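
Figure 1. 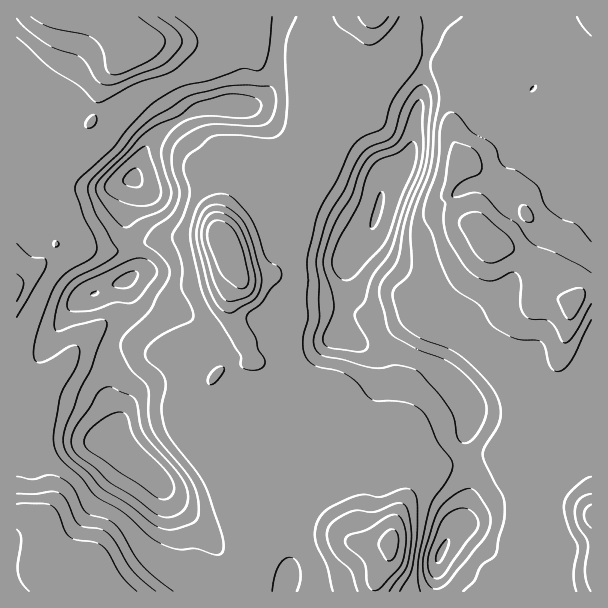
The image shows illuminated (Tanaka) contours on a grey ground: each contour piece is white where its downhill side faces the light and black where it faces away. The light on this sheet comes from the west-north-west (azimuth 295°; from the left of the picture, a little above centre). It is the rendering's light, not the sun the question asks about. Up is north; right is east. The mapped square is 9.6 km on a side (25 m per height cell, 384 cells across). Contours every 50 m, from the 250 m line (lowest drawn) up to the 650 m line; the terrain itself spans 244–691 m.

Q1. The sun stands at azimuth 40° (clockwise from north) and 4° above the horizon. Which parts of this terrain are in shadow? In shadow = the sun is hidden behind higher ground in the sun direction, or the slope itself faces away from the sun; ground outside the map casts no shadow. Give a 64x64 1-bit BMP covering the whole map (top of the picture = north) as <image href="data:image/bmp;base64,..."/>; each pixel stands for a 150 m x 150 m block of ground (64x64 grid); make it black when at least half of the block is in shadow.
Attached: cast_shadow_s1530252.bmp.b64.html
<image width="64" height="64" href="data:image/bmp;base64,Qk0+AgAAAAAAAD4AAAAoAAAAQAAAAEAAAAABAAEAAAAAAAACAAATCwAAEwsAAAIAAAAAAAAA////AAAAAAD4AAAH/wAA/+AAAAf/AAD/wAAAB/+DAH+AAAAD/4OAf4AAAAH/g8A/gAAAAfgD/D+AAAYA4AH8H4AA/gBAAfwfAAH+AAAB/g8AA/wAAAD+DgAP/AAAAH4AAB/8AAAAfAAAP/gAAAA8AAB/+AAAADgAAf/wAAAAOAAD/+AAAAAAAAf/wAAAAGAAB//AAAAAcAAH/4AAAAD4AAP/gAAAAPwAA/8AAAAB/AAD/wAAAAH/AAH/iAAAA//gAf/AYADH//AA/+AgAf//8AD/8AAH///4AH/8AA////gAf/+AH/+f+AA//4A//x/4AD//AB////wAH/+AH////AAf/+Af//v8B///wB//+YAH///AH//7gAf//4Af//+AA///AB///4AB//8AH///AAAP/gAf//wAAAP+AB//8AAAAHwAD//wAAAEPAAH/+AAAA/4AAf/gAAAD/AAA/4AAAAP8AAD/gAAAB/wAAP+AAAAP/AAA//AAAA/4AAD/+AAAD/gAAP/gAA4D8AAA/8AAHwHgAAD/wAAfweAAAG/AAD/A8AAAD8AAP/j//wAHwAA//n//gAeAAD//H/+AB4AAP//f/4ADwAA//+//mAOAAD//8HscAYAAP//gAR4AAAY/+AAADwAAAz/4AAAPgAAD//gAAB/AAAH/8AAAD8AAAf/gAAAPwAABw=="/>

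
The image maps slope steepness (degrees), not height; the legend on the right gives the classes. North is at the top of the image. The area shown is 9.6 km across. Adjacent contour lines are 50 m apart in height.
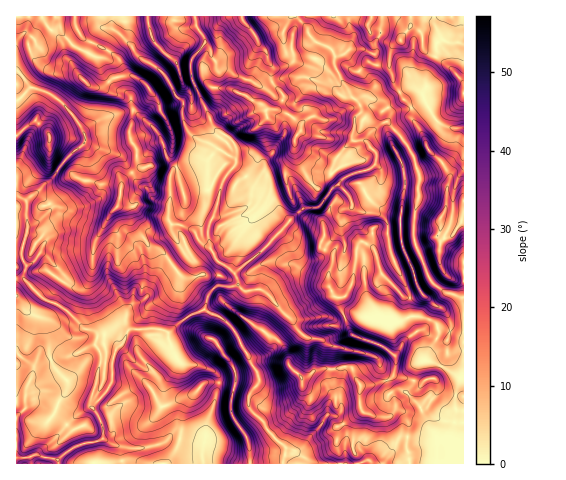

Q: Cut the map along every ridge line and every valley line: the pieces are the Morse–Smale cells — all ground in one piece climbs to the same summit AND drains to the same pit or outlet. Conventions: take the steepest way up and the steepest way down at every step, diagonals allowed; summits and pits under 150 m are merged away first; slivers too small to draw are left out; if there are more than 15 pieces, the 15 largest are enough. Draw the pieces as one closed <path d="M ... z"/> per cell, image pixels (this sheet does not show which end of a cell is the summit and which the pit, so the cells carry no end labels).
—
<path d="M38 194l-6 2-5 4-11-4 0 267 186 1 4-39 13-41-1-9-21-10-17-3-9-14-3-15-6-3-31-1-4 3-4 10-6 6-2-7-4-4-13-1-3-5-11-2-20-20-25-14-15-16 2-13 11-8 7-14-4-6-14-6 2-5 11-6 11-11-1-7z"/><path d="M295 16l-100 1 1 8 8 11 1 7-14 18 2 22 20 44 16 10 5 7 3 4-2 18 12 12 5 8 0 11-6 10-24 10-8 0-5 10 2 23 7 12 10 5 7 7 28-24 26-29 14-12-2-9 15-18 12-3 7 7 11-9 24-8 4-3 2-6 0-7-11-12-11 0-2-2 2-20 6-6 1-5-10-12-11-18-6-12-1-14-4-4-14-6-6-8-3-7z"/><path d="M134 112l-10 0-16 4-16 7-7 7 0 13-21 18-11 17-18 16 7 3 7 6 1 7-11 11-10 4-3 6 14 7 4 6-7 14-11 8-2 13 16 17 24 13 20 20 11 2 3 5 13 1 4 4 2 7 6-6 4-10 4-3 27 0 10 4 19-16 16-7 6-15-9-12-5-19-9-8-10-17-7-18 1-45 4-10-9-12-7-21z"/><path d="M388 122l-10 4-11 11 0 6 9 10-1 12 6 4 0 13-2 6-15 12-11 4-9-15-5-5-3 1-16 21-16 2-10 8-31 34-28 22 0 4 3 9 5 5 20 0 10 9 10 13 9 7 16 0 15-3 16 3 10-4 9 0 17 4 24 3 14 15 11 23-6 3-5 21-6 8 14 15 8 20 7 8 2 9 8-4 6-8 4-16 0-24 4-14 4-1 0-79-19-6-15-12-3-7-13-34 0-19 4-20 2-25-6-18-6-11z"/><path d="M358 315l-9 0-10 4-13-3-18 3-16 0 0 9-26 28-8 2-10-1 11 19 0 7-10 12-1 10 15 16 4 9 20 19 7 2 7-2 27-34 8 1 10 14 0 28 3-7 12-1 10 14 11 0 11-12 7-15 37 5-1-7-7-8-8-20-14-15 6-8 5-21 6-3-11-23-14-15-24-3z"/><path d="M112 16l-95 0-1 54 15 17 15 5 17 12 13 14 7 14 9-9 16-7 16-4 10 0 24 21 7 21 9 15 16-7 18-2 9-12-21-10-8-7-5-12 0-17-8-7-8-18-10-10-16-8-9-13-19-17z"/><path d="M463 16l-167 1 10 10 3 7 6 8 14 6 4 4 1 14 8 15 12 18 2 1 11-4 12 4 8 6 4 9 6-5 14-2 14-7 14 22 12 5 12 0z"/><path d="M224 135l-7 10 1 3-10 12-18 2-18 9-2 5-1 45 7 18 10 17 9 8 5 19 9 10-5 16 23 13 10 12 11 22 10 2 8-2 28-31-28-33-7-3-10 2-6-1-5-5-3-11-7-7-10-5-7-12-2-23 3-9 34-11 6-10 0-11-3-5-14-15 2-18-5-8z"/><path d="M367 96l-10 3 4 12-7 8-2 20 15 3 0-5 5-7 10-7 6-1 20 24 6 11 6 18-2 25-4 20 1 24 15 36 15 12 18 5 1-168-13-1-12-5-14-22-14 7-14 2-5 3-2 5-1-8-7-9z"/><path d="M206 310l-16 5-22 19 3 14 9 14 28 6 7 4 4 5-5 27-8 21-3 38 80 1 3-17-19-17-4-9-15-16 1-10 10-12-3-13-25-44-13-10z"/><path d="M194 16l-81 0-1 11 20 19 9 13 16 8 10 10 8 18 8 7 0 17 5 12 8 7 20 10 8-14-11-7-22-52 0-14 14-18-1-7-8-11z"/><path d="M32 87l-16 14 0 94 9 5 24-18 15-21 21-18 0-9-5-9-16-21-11-9z"/><path d="M463 378l-3 0-4 14 0 24-5 18-13 10-5-3-33-4-7 15-10 12 81-1z"/><path d="M333 415l-5 0-4 4-2 6-21 24-7 2-8-3-3 15 63 1-1-22 2-9-7-13z"/><path d="M375 164l-7 6-15 4-13 7-1 4 11 11 3 8 11-4 15-12 2-6 0-13z"/>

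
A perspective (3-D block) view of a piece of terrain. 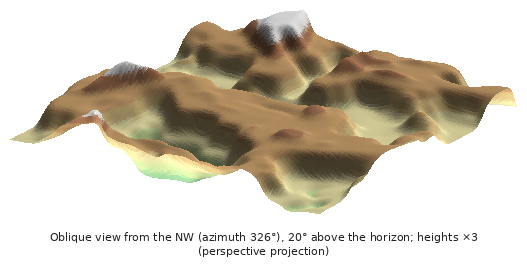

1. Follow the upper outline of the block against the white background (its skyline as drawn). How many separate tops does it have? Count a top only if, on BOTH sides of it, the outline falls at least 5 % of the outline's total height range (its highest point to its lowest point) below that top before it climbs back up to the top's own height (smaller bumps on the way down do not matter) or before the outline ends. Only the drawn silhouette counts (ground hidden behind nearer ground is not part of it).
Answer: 3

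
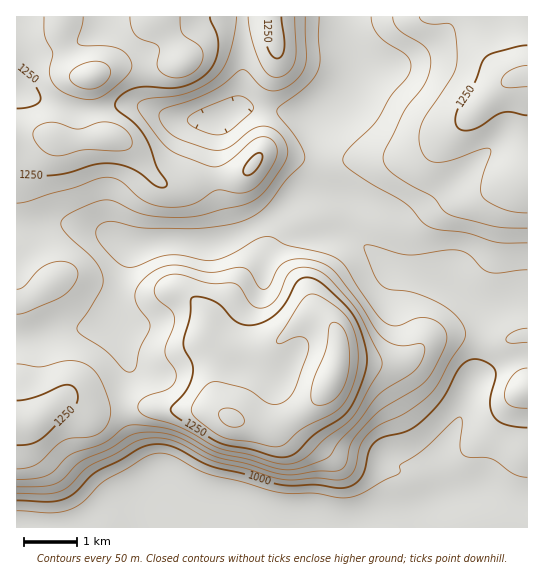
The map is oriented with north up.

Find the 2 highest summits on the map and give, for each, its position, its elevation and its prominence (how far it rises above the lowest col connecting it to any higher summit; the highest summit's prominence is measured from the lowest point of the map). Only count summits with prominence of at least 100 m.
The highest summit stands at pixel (333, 377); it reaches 1391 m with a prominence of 490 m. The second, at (91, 75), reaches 1385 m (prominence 221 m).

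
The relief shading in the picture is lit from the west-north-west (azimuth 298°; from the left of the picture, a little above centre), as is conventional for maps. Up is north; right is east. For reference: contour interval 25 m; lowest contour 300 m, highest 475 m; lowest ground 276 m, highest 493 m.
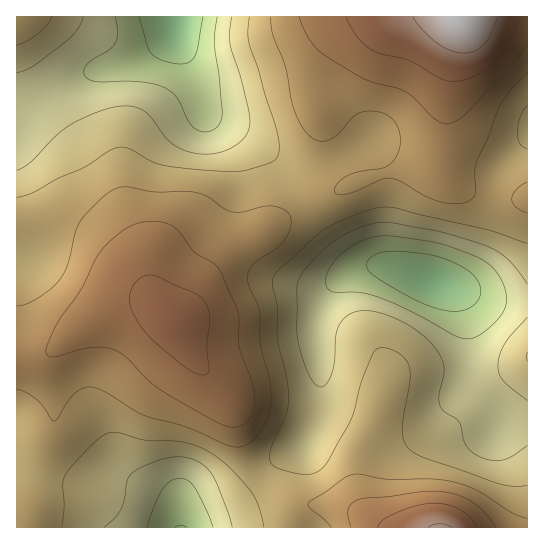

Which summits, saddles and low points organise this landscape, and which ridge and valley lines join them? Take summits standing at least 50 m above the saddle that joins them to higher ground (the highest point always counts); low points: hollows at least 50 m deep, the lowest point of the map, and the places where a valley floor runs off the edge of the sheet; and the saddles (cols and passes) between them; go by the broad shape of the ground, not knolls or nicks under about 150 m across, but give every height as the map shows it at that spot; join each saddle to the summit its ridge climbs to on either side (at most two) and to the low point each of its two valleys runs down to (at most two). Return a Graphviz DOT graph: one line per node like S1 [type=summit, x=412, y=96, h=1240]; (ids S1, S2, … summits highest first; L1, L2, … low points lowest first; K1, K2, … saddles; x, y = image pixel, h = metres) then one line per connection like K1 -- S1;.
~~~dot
graph terrain {
  S1 [type=summit, x=462, y=18, h=493];
  S2 [type=summit, x=441, y=527, h=477];
  S3 [type=summit, x=175, y=319, h=463];
  S4 [type=summit, x=18, y=17, h=394];
  L1 [type=low, x=431, y=281, h=276];
  L2 [type=low, x=174, y=18, h=276];
  L3 [type=low, x=181, y=527, h=299];
  K1 [type=saddle, x=307, y=206, h=396];
  K2 [type=saddle, x=259, y=475, h=379];
  K3 [type=saddle, x=43, y=97, h=340];
  K1 -- S1;
  K1 -- S3;
  K1 -- L1;
  K1 -- L2;
  K2 -- S2;
  K2 -- S3;
  K2 -- L1;
  K2 -- L3;
  K3 -- S3;
  K3 -- S4;
  K3 -- L2;
}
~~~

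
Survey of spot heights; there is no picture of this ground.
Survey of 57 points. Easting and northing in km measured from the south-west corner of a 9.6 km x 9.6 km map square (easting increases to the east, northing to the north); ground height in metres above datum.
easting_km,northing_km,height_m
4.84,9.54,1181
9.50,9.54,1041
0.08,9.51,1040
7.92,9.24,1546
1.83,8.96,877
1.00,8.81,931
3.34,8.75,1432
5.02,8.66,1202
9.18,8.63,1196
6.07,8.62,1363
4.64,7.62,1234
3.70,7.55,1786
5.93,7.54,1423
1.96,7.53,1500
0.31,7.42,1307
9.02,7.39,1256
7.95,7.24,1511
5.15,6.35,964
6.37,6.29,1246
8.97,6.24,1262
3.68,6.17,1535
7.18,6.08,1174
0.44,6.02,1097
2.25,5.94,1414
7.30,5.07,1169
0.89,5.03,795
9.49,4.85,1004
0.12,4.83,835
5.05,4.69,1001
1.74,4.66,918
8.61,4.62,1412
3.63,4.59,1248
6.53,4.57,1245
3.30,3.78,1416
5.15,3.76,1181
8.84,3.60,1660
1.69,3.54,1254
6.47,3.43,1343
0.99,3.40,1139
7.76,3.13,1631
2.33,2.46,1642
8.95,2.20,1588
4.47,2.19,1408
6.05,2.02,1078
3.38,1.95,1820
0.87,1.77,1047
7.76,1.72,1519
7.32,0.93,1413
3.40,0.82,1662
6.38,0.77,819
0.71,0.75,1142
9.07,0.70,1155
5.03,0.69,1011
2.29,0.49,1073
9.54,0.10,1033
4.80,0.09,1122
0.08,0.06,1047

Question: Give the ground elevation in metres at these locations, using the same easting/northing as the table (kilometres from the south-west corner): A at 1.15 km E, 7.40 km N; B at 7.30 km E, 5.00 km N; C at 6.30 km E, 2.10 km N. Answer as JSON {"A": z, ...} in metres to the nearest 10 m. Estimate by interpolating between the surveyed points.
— {"A": 1510, "B": 1220, "C": 1070}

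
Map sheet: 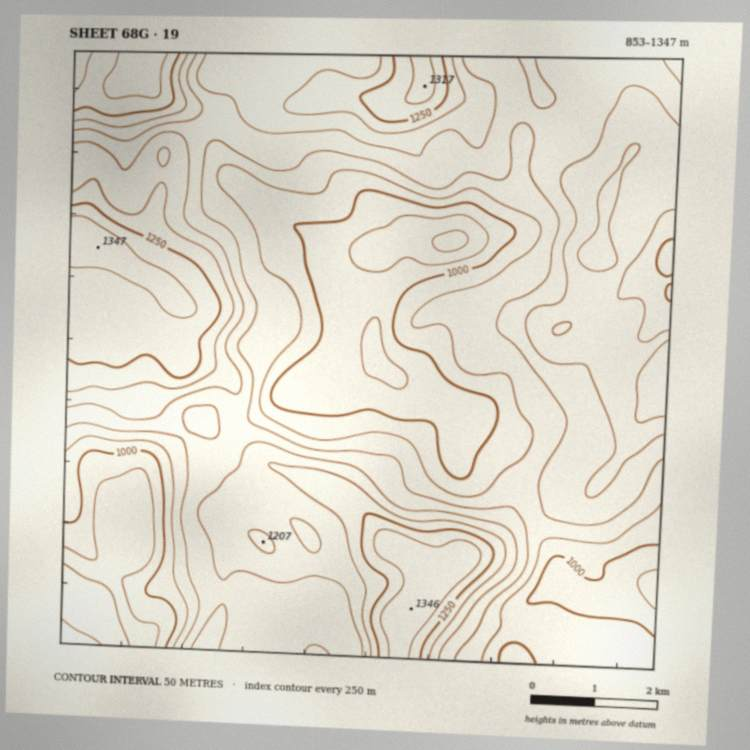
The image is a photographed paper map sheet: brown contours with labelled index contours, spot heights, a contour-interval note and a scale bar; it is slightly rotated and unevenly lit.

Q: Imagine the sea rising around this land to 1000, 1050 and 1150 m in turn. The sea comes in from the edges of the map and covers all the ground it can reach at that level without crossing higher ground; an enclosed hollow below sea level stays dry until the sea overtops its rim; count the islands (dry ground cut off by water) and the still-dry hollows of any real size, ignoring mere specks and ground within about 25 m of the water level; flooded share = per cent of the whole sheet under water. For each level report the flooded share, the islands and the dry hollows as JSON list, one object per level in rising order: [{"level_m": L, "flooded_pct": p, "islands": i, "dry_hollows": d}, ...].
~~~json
[{"level_m": 1000, "flooded_pct": 9, "islands": 0, "dry_hollows": 1}, {"level_m": 1050, "flooded_pct": 14, "islands": 0, "dry_hollows": 1}, {"level_m": 1150, "flooded_pct": 63, "islands": 0, "dry_hollows": 0}]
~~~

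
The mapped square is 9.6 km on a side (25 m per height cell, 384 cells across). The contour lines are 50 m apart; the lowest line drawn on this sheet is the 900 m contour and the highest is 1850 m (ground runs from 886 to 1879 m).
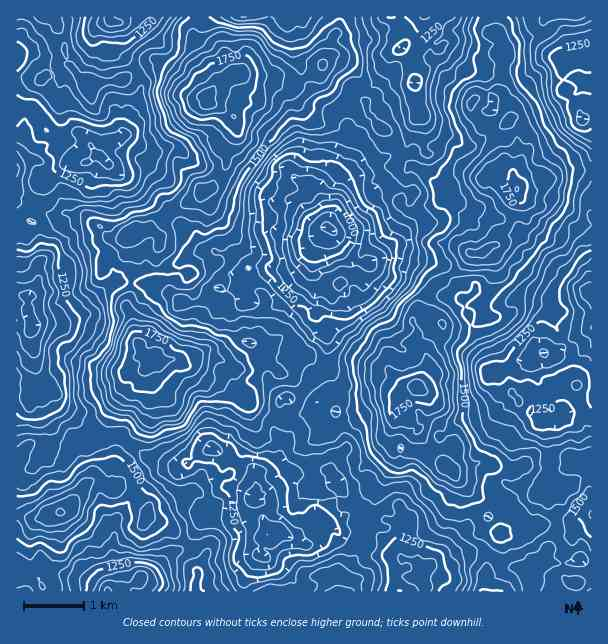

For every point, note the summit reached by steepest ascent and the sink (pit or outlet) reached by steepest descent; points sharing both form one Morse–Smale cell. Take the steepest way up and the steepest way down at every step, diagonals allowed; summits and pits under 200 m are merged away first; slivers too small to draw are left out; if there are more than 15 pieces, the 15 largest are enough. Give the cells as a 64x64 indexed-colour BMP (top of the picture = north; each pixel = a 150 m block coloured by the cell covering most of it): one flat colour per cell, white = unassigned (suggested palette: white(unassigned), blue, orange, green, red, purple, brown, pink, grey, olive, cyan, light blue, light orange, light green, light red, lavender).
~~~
<image width="64" height="64" href="data:image/bmp;base64,Qk12CAAAAAAAAHYAAAAoAAAAQAAAAEAAAAABAAQAAAAAAAAIAAATCwAAEwsAABAAAAAAAAAA////ALR3HwAOf/8ALKAsACgn1gC9Z5QAS1aMAMJ34wB/f38AIr28AM++FwDox64AeLv/AIrfmACWmP8A1bDFAAAMzMzMzAAAAABERERERERAAEREREREVVVVAAAAAAAAAAzMzMzMzAAAAEREREREREAAREREREVVVVUAAAAAAAAAAMzMzMzMwAAARERERERERERERERERVVVVQAAAAAAAAAAzMzMzMzMAAAERERERERERERERERVVVVVAAAAAAAAAADMzMzMzMzMAERERERERERERERERVVVVVVQAAAAAAAAAAzMzMzMzMzERERERERERERERERFVVVVVVAAAAAAAAAADMzMzMzMzABERERERERERERERERVVVVVUAAAAAAAAAAMzMzMzMwAAERERERERERERERERFVVVVUAMAMAAAAAAAzMzMzMwAAARERERERERERERERFVVVVUAADMzMzMAAAAMzMzMwAAAAERERERERERERERFVVVVVQAAMzMzMzAAAADMzMzAAAAABERERERERERERFVVVVVQAAMzMzMzMAAAAMzAAAAAAAAARERURERERERFVVVVVVMzMzMwAzMwAAAAAAAAAAAAAABERFVERERVVVVVVVVVMzMzMzADMzIAAAAAAAAAAAAAAERHdVVVRVVVVVVVVVMzMzMzMzMzMiAAAAAAAAAHdwAAR3d3VVVVVVVVVVVVYzMzMzMzMzMyIgAAAAAAB3d3dwB3d3dVVVVVVVVWZVZjMzMzMzMzMzIiAAAAAAB3d3d3d3d3d3VVVVVVVVZmZmMzMzMzMzMzMiIgIiuwAHd3d3d3d3d3VVVVVVVVVmZmYzMzMzMzMzMyIiIiK7AAB3d3d3d3d3dVVVZlVVVWZmYzMzMzMzMzMzIiIiu7sAAAd3d3d3d3d1VVVmZlVVZmZjMzMzMzMAMzMiIiu7u7AAB3d3d3d3d3VVVWZmZlVmZjMzMzMwAAAAACIiu7u7uwAHd3d3d3d3d1VVVmZmZmZmMzMzMwAAAAAAIiK7u7u7AAd3d3d3d3dwAFVVVVVVVWMzMzMzAAAAAAAiK7u7u7sAB3d3d3d3dwAABVVVVVVmYzMzMzMAAAAAACIru7u7u7B3d3d3d3d3AQAAVVVVVWZjMzMzMAAAAAAAIru7u7u7u7d3d3d///EREQAWZmZmZmYzMzMzMwAAAAAiu7u7u7u7////////8RERERZmZmZmZjMzMzMzMwAAACK7u7u7u7v///////8RERERFmZmZmZmMzMzMzMzMAAAIru7u7u7v///////8RERERFmZmZmZmZjMzMzMzMwAAAiu7u7u7u///////8REREREWZmZmZmZmYzMzMzMzAAACIiIru7u7///////xERERERZmZmZmZmZmZmMzMzMAAAIiIiK7u7////////8RERERFmZmZmZmZmZmYzMzMzAAAiIiIiu7v///8RH//xEREREWZmZmZmZmZmZjOjMzAAACIiIiIiu7//8RER//ERERERERZmZmZmZmmZqqqqqqqqIiIiIiIiIRERERERERERERERFmZmZmZmaZmaqqqqqqoiIiIiIiIhERERERERERERERERZmZmZmaZmZqqqqqqqiIiIiIiIiERERERERERERERERFmZmZmaZmZmqqqqqqqIiIiIiIiIRERERERERERERERFmZpmZmZmZmaqqqqqqoiIiIiIiIhERERERERERERERFmZmaZmZmZmZqqqqqqqiIiIiIiIiERERERERERERERFmZmZmmZmZmZmaqqqqqqIiIiIiIiIiEREREREREREREREREWZpmZmZmZmqqqqqoiIiIiIiIiIhERERERERERERERERFmZmmZmZmaqqqqqiIiIiIiIiIiIhERERERERERERERERZmZpmZmZmqqqqqIiIiIiIiIiIiIREREREREREREREREWZmaZmZmaqqqqoiIiIiIiIiIiIiIRERERERERERERERmZmZmZmZqqqqqiIiIiIiIiIiIiIiEREREREREZEREZmZmZmZmY2ZmqqqIiIiIiIiIiIiIiIhERERERERGZmZmZmIiIiYjdmdqqoiIiIiIiIiIiIiIiERERERERERmZmZiIiIiIgA3d3d3SIiIiIiIiIiIiIiIRERERERERERGZiIiIiIiADd3d3dIiIiIiIiIiIiIiIhERERERERERERCIiIiIiIAN3d3d0iIiIiIiIiIiIiIiIREREREREREREAiIiIiIAA3d3d3SIiIiIiIiIiIiIiIhEREREREREREACIiIiIgA3d3d3dIiIiIiIiIiIiIiIiEREREREREREAAIiIiIAADd3d3d0iIiIiIiIiIiIiIiEREREREREREAAACIiIgAAN3d3d0CIiIiIiIiIiIiIiEREREREREREQAAAIiIiAAA3d3d0AIiIiIiIiIiIiLu4REREREREREQAAAIiIiIAA3d3d0AAiIiIiIiIiIiIu7hERERERERERAAAAiIiIAADd3d3QACIiIi7u7uIiIu7uEREREREREREAAACIiIAAAN3d3dAAIiIi7u7u7iIu7uEREREREREREAAAAIiICIAA3d3d0AAiIiLu7u7u7u7uERERERERERAAAAAAiICIiADd3d0AACIiLu7u7u7u7u4REREREREREAAAAAiIiIiIiN3d0AAAIiIu7u7u7u7u4REREREREREQAAAAAIiIiIiI3d0AAAAiIi7u7u7u7u7uEREREREREREAAAAACIiIiI3d3QAAACIi7u7u7u7u7u4REREREREREQAAAAAIiIiIjd3QAAAA"/>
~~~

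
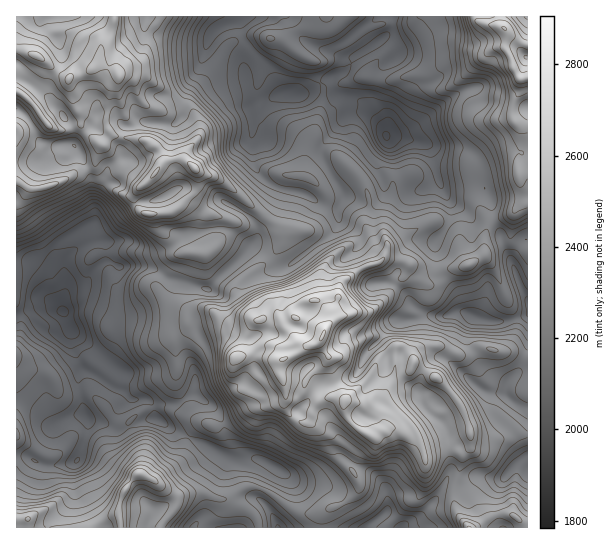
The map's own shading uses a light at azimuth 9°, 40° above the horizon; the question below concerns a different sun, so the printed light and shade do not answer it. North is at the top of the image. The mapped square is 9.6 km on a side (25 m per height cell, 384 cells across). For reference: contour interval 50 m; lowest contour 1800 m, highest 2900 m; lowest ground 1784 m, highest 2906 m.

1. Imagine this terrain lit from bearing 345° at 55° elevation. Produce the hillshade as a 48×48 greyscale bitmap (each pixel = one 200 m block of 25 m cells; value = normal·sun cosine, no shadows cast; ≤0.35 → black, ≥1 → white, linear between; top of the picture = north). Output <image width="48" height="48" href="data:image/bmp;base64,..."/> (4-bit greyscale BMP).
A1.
<image width="48" height="48" href="data:image/bmp;base64,Qk32BAAAAAAAAHYAAAAoAAAAMAAAADAAAAABAAQAAAAAAIAEAAATCwAAEwsAABAAAAAAAAAAAAAAABEREQAiIiIAMzMzAERERABVVVUAZmZmAHd3dwCIiIgAmZmZAKqqqgC7u7sAzMzMAN3d3QDu7u4A////ANuc7u26ibxgSZdoumaal1Q2yleZjPyprv7L3u7biauTN4iJumm8uXVFmVaKre7czP/+ze7teIeoV6uqua3t3LdFeIZazM3v7d7/7u7epFarq83bvN7tzLlmiJcmy8ze/d3v//7t2Jqszd7u3d26uomGZ3Qjqqqc7c3d3/7t3sy7zN3e3Kd4h4lyNmZjaGdmq6u7q93u79zczMuql0M0RohQA1eWeFZlWHnMuc3v7+zdyod1MzMhNnZEEkmpqneYZXnNy87u/+3dp2dSE1MjV2V5dnqqupiqmZmrzM3d3u7KqapTMjN4iGi8uru7urmrvLmZmrq83MurzdlWYyWrmGm8zMu7qrq8zLmZiZq83bib3bVHh2ebqKmry7y6m6vMy5mZmqzMy5h4ulJpmYiJu9zNypqXm6u8upmaq8zMyomHmFR5mHmZq87c24eIqrqpu5qru8y7uaqYh2ZXmJiKh3rszJe8mYmXm5u8zMu5d4mZZ3iXmrhWeGTOzMqsuIh2ebzM3dyYiIiZeYrsvNuFWaZu3N27u7u6mszM3dqJq7qpmYztzdzLhqla7+7t3e/u28zMzKmqvMu6qZzLm8zNxkZWzv/u7e//7cy8ypvLu7u7ur3bu7zM22RCSt3M3d3MzZu7urzLqau8zf/u7d3czKqoJJqGeIiHeXmpmszMqJvN7v7u//7t3cq+tniGVVeZloeImrzMu7zMzN3e////7sec2nipZVaKp5iJmZvN3dyph43t3v/v7/pEeoirlTRquKmZmprLvMp2Zlje273+/e/HSLq9y4VYmHeJm8u6mpiZmXWM3Km+/87uqMzN3euHeRJWmsy6qWeszLhou6mJ7/3e2ry8zd25egAjabuWQjaJu7p3mrqprf7e7Muazd24ZhIRJIp0ACQ0eJqpis3cu93e7d26zdzIQiEQATZDJqqFaLy6rN3dy83t7e7t3czahWIAAAESab3ch6uavN3cus3M3N7u7MzLuYlRAABIuDWslUarzcu6q6q7zLvNy7y5mb3chUSLzZNXZli73Kmau5m8zLq8qruomrze7KeazdlmiZm87dzMy6vM3tzMq7qpq5q8zbhqu83Lyom97u7cy8zM7/7du7qZvHiZq5l4mK3uyXas3u3cve273/7cq6iJuohkZ4y6ve3v6WVqzMzMve25vcy5eId4mbloh6y7zu3e7Jd5u83du925mZmYeJmIiti7uaq5mqqs3aqqvN7uyry4d4iJqrzLq3rLiZmXiKqs27u6vN7u27uoZmZnrM3cuYy5aIiGZ5q8y8u6qrzMy6l3VWd3m8zLlsuYiHeHV3iazLqrqYd4q7l3iImrqIiXdrh525iqiHiIvbqqqnVEWLy7zcu7ymNFfIeb3cu8u5d4nMqaqGZWdozczu27qoVGu6u83My8zLh3jNuZhWiqqIm9y8u7qpqYuN7czcy6vMhmet27maq6hmiKy5mru5mZqt3c3u7Iq8hUVr3d3t26h1aIm5mruXebut3d3v7Yi8hDNIve7+3LqXR5i5mrp1isug=="/>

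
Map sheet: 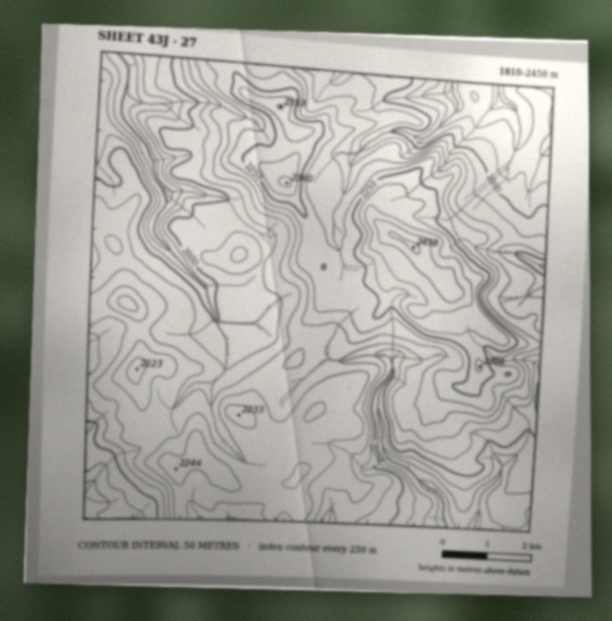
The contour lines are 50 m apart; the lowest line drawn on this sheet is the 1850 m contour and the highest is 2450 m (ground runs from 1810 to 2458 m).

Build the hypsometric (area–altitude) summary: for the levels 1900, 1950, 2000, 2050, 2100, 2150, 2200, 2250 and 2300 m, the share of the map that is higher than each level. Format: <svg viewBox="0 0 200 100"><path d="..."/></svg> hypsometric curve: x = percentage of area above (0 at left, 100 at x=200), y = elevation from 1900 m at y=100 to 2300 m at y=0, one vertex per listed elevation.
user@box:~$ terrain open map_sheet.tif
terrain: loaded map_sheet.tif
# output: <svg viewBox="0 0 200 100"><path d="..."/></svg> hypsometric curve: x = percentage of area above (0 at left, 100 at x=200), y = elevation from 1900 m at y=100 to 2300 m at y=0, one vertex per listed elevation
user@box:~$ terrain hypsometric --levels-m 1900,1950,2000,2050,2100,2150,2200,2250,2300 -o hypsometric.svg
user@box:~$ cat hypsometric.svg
<svg viewBox="0 0 200 100"><path d="M187 100l-14-12-15-13-27-13-29-12-31-12-31-13-18-13-8-12"/></svg>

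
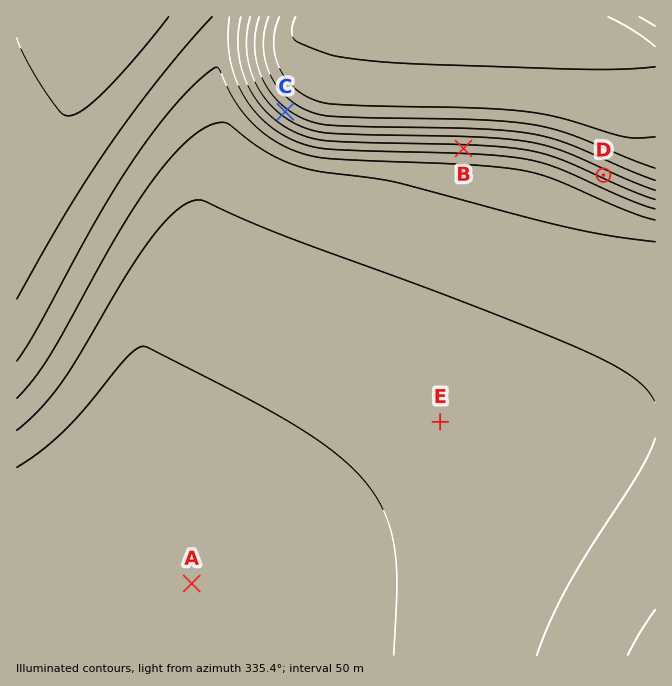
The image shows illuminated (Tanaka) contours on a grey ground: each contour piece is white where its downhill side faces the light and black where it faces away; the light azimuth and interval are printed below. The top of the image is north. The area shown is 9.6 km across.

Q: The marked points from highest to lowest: C D B E A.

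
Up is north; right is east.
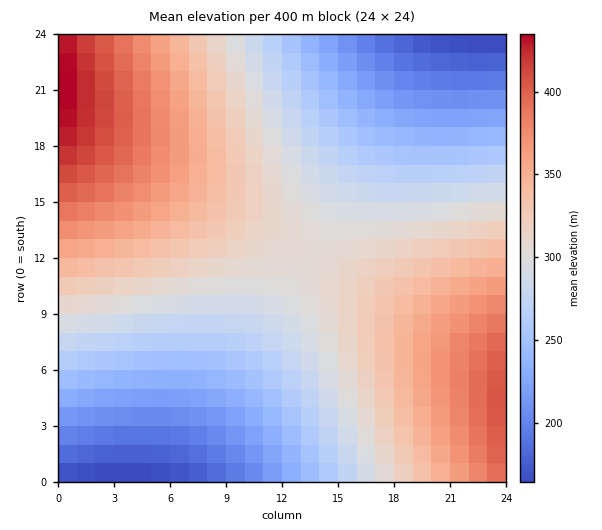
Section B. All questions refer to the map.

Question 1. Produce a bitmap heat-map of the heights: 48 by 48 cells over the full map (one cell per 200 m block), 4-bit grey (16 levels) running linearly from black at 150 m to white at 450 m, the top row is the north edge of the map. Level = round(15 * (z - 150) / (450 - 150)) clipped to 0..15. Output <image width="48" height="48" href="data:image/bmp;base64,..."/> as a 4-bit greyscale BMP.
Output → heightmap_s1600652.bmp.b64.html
<image width="48" height="48" href="data:image/bmp;base64,Qk32BAAAAAAAAHYAAAAoAAAAMAAAADAAAAABAAQAAAAAAIAEAAATCwAAEwsAABAAAAAAAAAAAAAAABEREQAiIiIAMzMzAERERABVVVUAZmZmAHd3dwCIiIgAmZmZAKqqqgC7u7sAzMzMAN3d3QDu7u4A////ABEREREREREREiIzM0RFVmZ3iImZqqu8zBERERERERESIiIzNERVVmd3iImaqru8zCIREREREREiIiMzNERVZmd3iJmaqru8zSIiIiIiIiIiIjMzREVVZmd4iJmaq7vMzSIiIiIiIiIiIzM0RFVWZnd4iJmqq7vMzTMyIiIiIiIjMzNERFVWZneIiZmqq7zMzTMzMzMzMzMzMzRERVVmZ3eIiZqqu7zM3TMzMzMzMzMzM0REVVVmZ3eImZqqu7zM3UREQzMzMzMzREREVVZmd3iImZqqu7zM3URERERERERERERVVVZmd3iImZqqu7zM3VVEREREREREREVVVWZnd4iJmaqru7zM3VVVVVREREREVVVVVmZnd4iJmaqru7zM3VVVVVVVVVVVVVVVZmZ3d4iJmaqru7zMzWZmVVVVVVVVVVVmZmd3eIiJmaqru7zMzWZmZmZmVVVVVmZmZmd3eIiZmaqru7zMzHdmZmZmZmZmZmZmZ3d3iIiZmaqqu7vMzHd3d3ZmZmZmZmZmd3d3iIiZmaqqu7vMzHd3d3d3d3dmZmd3d3d4iIiZmaqqu7u7zIiIh3d3d3d3d3d3d3d4iIiZmaqqq7u7vIiIiIiId3d3d3d3d3eIiIiZmZqqqru7u5mYiIiIiIh3d3d3d3iIiIiZmZmqqqq7u5mZmZiIiIiIiIiIiIiIiIiJmZmaqqqqu5mZmZmZmIiIiIiIiIiIiIiImZmZmqqqqqqqqZmZmZmIiIiIiIiIiIiIiZmZmZqqqqqqqqqZmZmZiIiIiIiIiIiIiImZmZmZqruqqqqqqZmZmYiIiIiIiIiIiIiImZmZmbu7u6qqqqmZmZiIiIiIiIiIiIiIiIiZmbu7u7uqqqqZmZmIiIiIiHd3iIiIiIiIiMzLu7u7qqqpmZmYiIiId3d3d3d3iIiIiMzMy7u7uqqqmZmYiIiHd3d3d3d3d3d3iMzMzMu7u6qqqZmYiIh3d3d3d3d3d3d3d93MzMy7u7qqqZmYiId3d3dmZmZmZmd3d93dzMzLu7qqqZmYiId3d2ZmZmZmZmZmZt3d3MzMu7uqqZmYiHd3dmZmZmZmZmZmZu3d3czMu7uqqZmIiHd3ZmZmVVVVVVVVZu7d3czMu7uqqZmIh3d2ZmZVVVVVVVVVVe7t3dzMu7uqqZmIh3dmZmVVVVVVVVVVVe7t3dzMy7uqqZmIh3dmZVVVVERERERERO7t3dzMy7uqmZiId3ZmZVVURERERERERO7u3dzMu7qqmZiId3ZmVVVERERDMzMzRO7u3dzMu7qqmZiHd2ZlVVRERDMzMzMzM+7u3dzMu7qqmYiHd2ZlVUREMzMzMzMzM+7u3dzMu7qpmYiHdmZVVERDMzMyIiIiIu7u3dzMu6qpmYh3dmZVREQzMzIiIiIiIu7t3czLu6qpmIh3ZmVVREMzMiIiIiIiIu7t3czLu6qZmId3ZmVURDMzIiIiEREREe7t3czLuqqZiId3ZlVURDMyIiIREREREe7d3My7uqmZiId2ZlVEQzMiIhEREREREQ=="/>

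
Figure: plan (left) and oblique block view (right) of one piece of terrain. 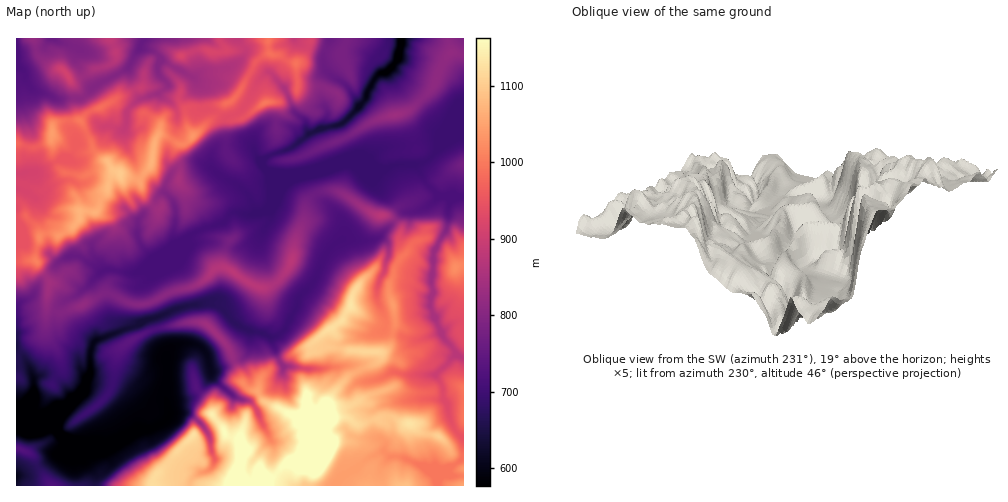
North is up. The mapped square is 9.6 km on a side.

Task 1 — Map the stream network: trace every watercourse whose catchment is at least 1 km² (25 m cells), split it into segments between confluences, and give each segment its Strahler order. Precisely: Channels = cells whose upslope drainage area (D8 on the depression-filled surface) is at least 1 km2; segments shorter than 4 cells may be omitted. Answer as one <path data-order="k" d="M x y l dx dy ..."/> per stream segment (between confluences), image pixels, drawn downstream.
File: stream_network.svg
<path data-order="1" d="M350 471l5-1 14-13 12-5 3 0"/><path data-order="1" d="M215 460l-4-8-2-17-6-9-10-11-3-1-21 0-1 1"/><path data-order="2" d="M384 452l5 4 9 0 1 1 4 0 15 7 21 2 1 1 13 0 6-5 3-5 0-18-7-8-4-10-2-7-1-1 0-5-4-7 0-3"/><path data-order="1" d="M385 446l-1 6"/><path data-order="1" d="M270 439l-1-5-3-2-7-14 0-3-2-2-2-7-6-6-10-1-8-5-7-5-13-13 0-5-1-1-1-9-2-7-8-9-7-2-10 0-8 4-7 7-1 3 0 43 2 6 0 9"/><path data-order="3" d="M47 422l-4 0-5 4-7 1-2-1-7-1-3-4-2 0"/><path data-order="2" d="M168 415l-2 5-8 6-7 3-12 2-24 14-7 1-2 1-22 1-1 1-7 0-19-17-1-6-4-5-5 1"/><path data-order="1" d="M29 403l-11 12-1 6"/><path data-order="1" d="M423 399l19 0 2-1"/><path data-order="2" d="M444 398l-2-12-5-9 1-5"/><path data-order="1" d="M417 375l17 0 4-3"/><path data-order="2" d="M438 372l8-7 8-9 0-6-1-2-13-14 0-5-3-6 0-2-4-4 0-4-2-5 0-9 2-4 0-6-1-1 0-10 1-1 0-23 5-7 0-3 2-5 7-10 0-18 2-6 0-3-8-8-6-1-10-11-2-6-9-11"/><path data-order="1" d="M322 369l-20 0-1-1-16-2-6-5-2-5 0-4-4-7-1-7-1-1"/><path data-order="2" d="M271 337l-6-3-8-1-1-2-5 0-13-5-4-4-14-15-6-2-15-2-2 2-10 1-1 1-12 2-10 6-17 5-4 4-7 2-9 3-3 0-6 4-21 7-5 4-1 4 0 3-1 1 0 21-7 18-17 17-7 4-3 0-9 10"/><path data-order="1" d="M17 334l0 13"/><path data-order="1" d="M386 321l-1-1 0-4-8-16 0-13 4-9 3-5 1-3 0-7 4-7 0-10-1-2-6-6-5 0-6 2-20 0-1-1-8 0-3 4-5 1-9 12-11 25-5 6-10 9-1 3 0 6-7 12-3 3 0 2-4 8-7 6-6 1"/><path data-order="1" d="M101 272l3-2 9 0 7 2 13 1 3-2 2 0 19-18"/><path data-order="2" d="M157 253l18-13"/><path data-order="1" d="M190 242l0-4 6-6"/><path data-order="2" d="M175 240l4 0 9-5 8-3"/><path data-order="1" d="M138 236l2 8 11 12 6-3"/><path data-order="2" d="M196 232l6-3 21-6 9-11 7 0 7 3 6 0 4-4"/><path data-order="1" d="M264 230l2-5 4-3-1-18"/><path data-order="2" d="M256 211l3 0 5-2 5-5"/><path data-order="1" d="M175 208l0 18-1 2 0 12 1 0"/><path data-order="2" d="M269 204l0-20-2-1 0-6-2-3 0-8"/><path data-order="1" d="M34 197l-3-3-7-4-7-1"/><path data-order="1" d="M214 170l10 9 10 3 9 7 6 6 3 7 3 9 1 0"/><path data-order="3" d="M265 166l0-5 4-5"/><path data-order="2" d="M414 165l-18 0-5 2-45 0-10 3-56 0-1-1-8 0-4-1-2-2"/><path data-order="1" d="M55 162l-8 6-9 4-12 0-4 2-5 0"/><path data-order="1" d="M258 159l7-3 4 0"/><path data-order="3" d="M269 156l3-2 7-2 4 0 3-3 5-1 13-9 5-6"/><path data-order="3" d="M309 133l7-2 4-4 9 0 1-1 5 0 7-2 14-14 0-1 1 0 0-2 8-8 3-8 7-13 4-4 5 0 13-13 0-6 3-7 2-9"/><path data-order="1" d="M435 133l-1 20-2 3-4 4-4 2-10 3"/><path data-order="1" d="M125 128l1-2 1-16 10-10 21-7 9-8 0-2-9-11 1-14"/><path data-order="1" d="M286 91l6 13 2 8 12 11 0 5 2 5 1 0"/><path data-order="1" d="M31 88l-5-6-1-10-8-9 0-24"/><path data-order="1" d="M194 78l-13-7-3-3-4 0-6-5-6-1-3-4"/><path data-order="1" d="M132 60l7-10 1-3"/><path data-order="2" d="M159 58l0-2-5-5-2-1-12-1 0-2"/><path data-order="2" d="M140 47l1-8"/>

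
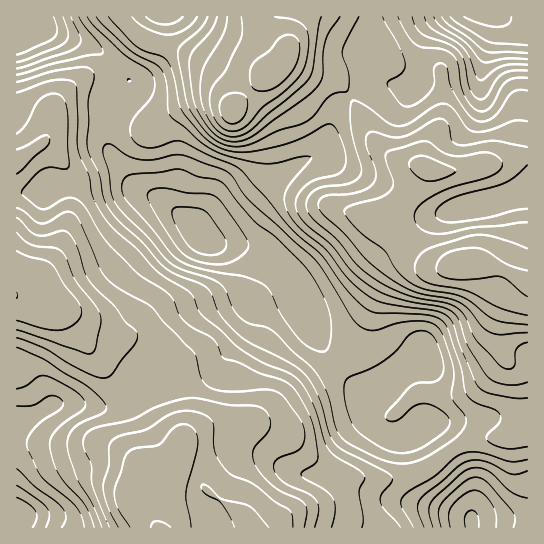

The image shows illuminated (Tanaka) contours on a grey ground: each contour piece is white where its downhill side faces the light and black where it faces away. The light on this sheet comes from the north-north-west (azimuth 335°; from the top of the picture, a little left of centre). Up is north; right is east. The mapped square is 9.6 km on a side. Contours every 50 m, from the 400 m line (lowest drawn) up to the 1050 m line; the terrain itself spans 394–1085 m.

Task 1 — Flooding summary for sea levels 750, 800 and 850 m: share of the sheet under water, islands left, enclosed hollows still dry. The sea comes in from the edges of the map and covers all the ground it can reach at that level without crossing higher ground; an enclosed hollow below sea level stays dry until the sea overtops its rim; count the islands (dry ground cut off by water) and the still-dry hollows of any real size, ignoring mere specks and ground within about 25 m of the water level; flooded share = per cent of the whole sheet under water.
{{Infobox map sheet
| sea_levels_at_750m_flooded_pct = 38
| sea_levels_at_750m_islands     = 0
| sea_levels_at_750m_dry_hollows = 0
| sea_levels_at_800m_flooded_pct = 48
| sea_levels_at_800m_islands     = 0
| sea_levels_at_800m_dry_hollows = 0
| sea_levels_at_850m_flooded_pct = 60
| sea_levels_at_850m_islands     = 0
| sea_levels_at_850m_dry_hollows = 0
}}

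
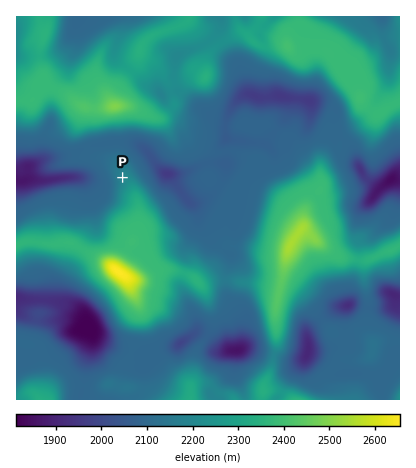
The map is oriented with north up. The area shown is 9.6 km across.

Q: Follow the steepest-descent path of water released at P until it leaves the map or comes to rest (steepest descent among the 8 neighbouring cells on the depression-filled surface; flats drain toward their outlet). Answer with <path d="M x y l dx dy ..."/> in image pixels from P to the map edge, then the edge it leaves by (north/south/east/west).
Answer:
<path d="M122 178l-60 0-2 0-12 2-12 0-20 0"/>
exit: west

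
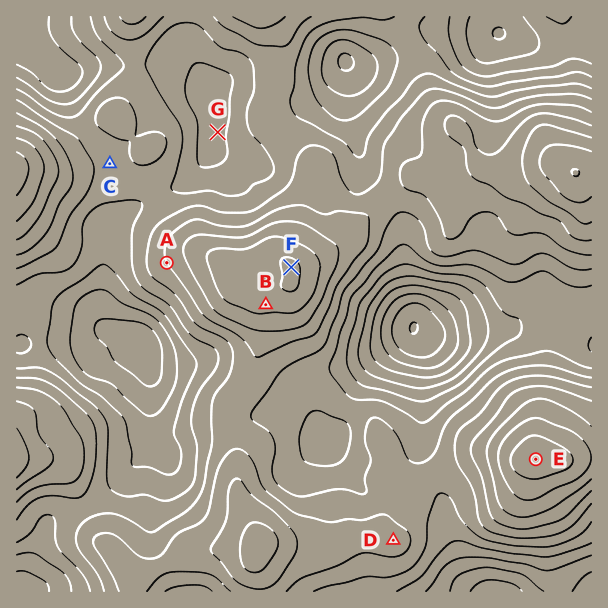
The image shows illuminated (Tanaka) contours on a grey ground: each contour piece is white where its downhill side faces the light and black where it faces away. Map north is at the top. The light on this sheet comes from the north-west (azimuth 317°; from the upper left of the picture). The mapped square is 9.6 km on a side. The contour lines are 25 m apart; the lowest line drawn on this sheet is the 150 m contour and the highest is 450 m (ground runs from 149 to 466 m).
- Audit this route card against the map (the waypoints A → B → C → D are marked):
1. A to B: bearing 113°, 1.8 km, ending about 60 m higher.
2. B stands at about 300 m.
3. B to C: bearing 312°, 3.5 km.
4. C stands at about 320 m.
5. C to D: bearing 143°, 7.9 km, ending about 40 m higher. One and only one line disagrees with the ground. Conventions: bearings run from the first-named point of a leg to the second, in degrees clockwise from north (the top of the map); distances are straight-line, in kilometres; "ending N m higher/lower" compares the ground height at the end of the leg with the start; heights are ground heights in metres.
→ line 2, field height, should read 410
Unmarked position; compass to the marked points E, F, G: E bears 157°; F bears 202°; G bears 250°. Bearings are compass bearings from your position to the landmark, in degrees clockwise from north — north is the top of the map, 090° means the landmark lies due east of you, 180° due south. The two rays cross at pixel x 371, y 75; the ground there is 245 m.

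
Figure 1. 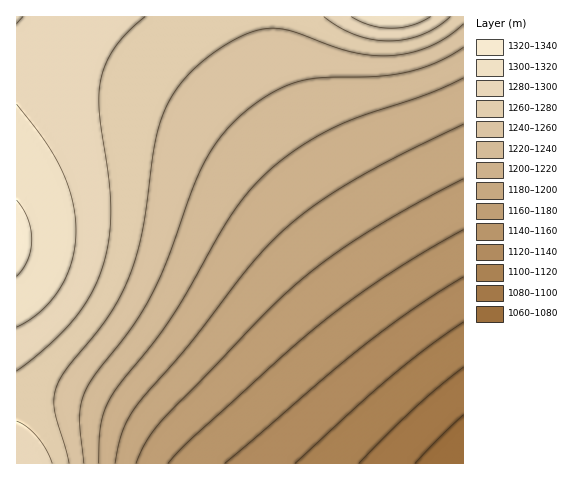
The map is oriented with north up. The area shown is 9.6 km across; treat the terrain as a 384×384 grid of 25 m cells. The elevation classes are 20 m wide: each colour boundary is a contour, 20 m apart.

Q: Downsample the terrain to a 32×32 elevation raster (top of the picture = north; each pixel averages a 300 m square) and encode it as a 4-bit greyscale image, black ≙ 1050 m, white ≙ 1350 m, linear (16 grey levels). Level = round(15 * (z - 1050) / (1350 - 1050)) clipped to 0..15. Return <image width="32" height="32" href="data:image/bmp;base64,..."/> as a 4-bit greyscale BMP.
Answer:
<image width="32" height="32" href="data:image/bmp;base64,Qk12AgAAAAAAAHYAAAAoAAAAIAAAACAAAAABAAQAAAAAAAACAAATCwAAEwsAABAAAAAAAAAAAAAAABEREQAiIiIAMzMzAERERABVVVUAZmZmAHd3dwCIiIgAmZmZAKqqqgC7u7sAzMzMAN3d3QDu7u4A////AMy7qYd2ZVVUREQzMzIiIRHMuqmHdmZVVVRERDMzIiIRy7qpiHdmZVVVRERDMzIiIbu6qYh3dmZVVVRERDMzIiK7uqmYh3dmZlVVRERDMzIiu7qpmIh3dmZlVVRERDMzIru6qpmIh3dmZlVVRERDMzLLu6qpmIh3dmZlVVVERDMzzLu6qZmId3dmZlVVVEREM8zLu6qZiId3dmZlVVVEREPczLu6qZiId3dmZlVVVURE3czLuqmZiId3dmZmVVVURN3czLuqmYiHd3dmZmVVVVTd3cy7qpmYiHd3dmZmZVVV7d3Mu6qpmIiHd3dmZmZVVe3dzMu6qZmIiHd3dmZmZlXt3czLuqqZmIiHd3d2ZmZm7d3My7qqmZiIiHd3d3ZmZt3dzMu6qpmZiIiHd3d3Zmbd3czLuqqpmZiIiId3d3dm3dzMy7uqqZmZiIiIh3d3d93czLu7qqmZmZiIiIh3d3fdzMy7u6qqmZmZiIiIiHd33czMu7uqqqmZmZmIiIiId9zMzLu7qqqqmZmZmYiIiIjMzMy7u7qqqqmZmZmZmIiIzMzMu7u6qqqqmZmZmZmZiMzMzLu7u6qqqqqpmZmZmZnMzMy7u7u6qqqqqqqqqqqZzMzMy7u7u6qqqqqqu7u6qszMzMy7u7u7qqqru7zMy7rMzMzMy7u7u7u7u7zN3dy7"/>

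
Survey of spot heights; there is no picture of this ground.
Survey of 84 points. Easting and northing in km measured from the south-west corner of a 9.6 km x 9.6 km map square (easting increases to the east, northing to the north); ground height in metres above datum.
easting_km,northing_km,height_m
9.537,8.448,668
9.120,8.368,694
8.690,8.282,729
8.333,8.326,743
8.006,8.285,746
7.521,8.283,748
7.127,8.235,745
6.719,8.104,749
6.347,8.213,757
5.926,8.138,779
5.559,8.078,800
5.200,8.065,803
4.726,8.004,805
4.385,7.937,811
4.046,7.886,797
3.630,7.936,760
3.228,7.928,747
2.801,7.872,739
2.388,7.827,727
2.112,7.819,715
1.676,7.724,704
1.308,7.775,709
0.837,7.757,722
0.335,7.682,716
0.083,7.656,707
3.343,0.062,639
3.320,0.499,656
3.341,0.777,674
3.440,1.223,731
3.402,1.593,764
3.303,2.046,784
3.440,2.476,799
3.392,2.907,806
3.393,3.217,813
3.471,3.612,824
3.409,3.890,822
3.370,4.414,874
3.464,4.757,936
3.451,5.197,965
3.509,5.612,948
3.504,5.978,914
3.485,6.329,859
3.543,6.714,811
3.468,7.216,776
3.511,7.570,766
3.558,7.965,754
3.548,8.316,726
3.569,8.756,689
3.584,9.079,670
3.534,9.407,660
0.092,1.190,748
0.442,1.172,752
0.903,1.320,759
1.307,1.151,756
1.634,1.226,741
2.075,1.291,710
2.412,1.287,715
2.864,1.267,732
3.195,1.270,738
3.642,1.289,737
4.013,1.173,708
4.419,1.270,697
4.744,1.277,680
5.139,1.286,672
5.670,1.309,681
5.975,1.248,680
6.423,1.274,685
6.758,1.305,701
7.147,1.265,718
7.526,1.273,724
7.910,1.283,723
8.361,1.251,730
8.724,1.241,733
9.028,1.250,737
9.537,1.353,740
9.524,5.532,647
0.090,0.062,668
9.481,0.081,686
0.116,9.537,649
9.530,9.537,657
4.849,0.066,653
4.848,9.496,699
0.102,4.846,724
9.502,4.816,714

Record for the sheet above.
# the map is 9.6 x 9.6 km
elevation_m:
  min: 620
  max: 965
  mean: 760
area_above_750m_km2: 43.4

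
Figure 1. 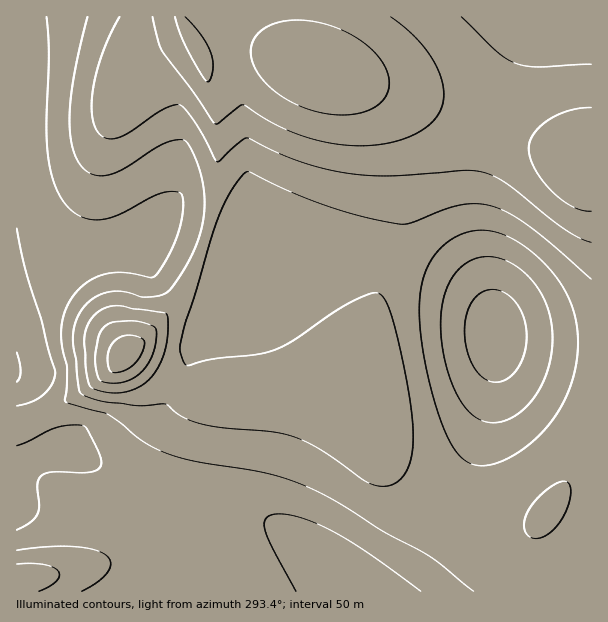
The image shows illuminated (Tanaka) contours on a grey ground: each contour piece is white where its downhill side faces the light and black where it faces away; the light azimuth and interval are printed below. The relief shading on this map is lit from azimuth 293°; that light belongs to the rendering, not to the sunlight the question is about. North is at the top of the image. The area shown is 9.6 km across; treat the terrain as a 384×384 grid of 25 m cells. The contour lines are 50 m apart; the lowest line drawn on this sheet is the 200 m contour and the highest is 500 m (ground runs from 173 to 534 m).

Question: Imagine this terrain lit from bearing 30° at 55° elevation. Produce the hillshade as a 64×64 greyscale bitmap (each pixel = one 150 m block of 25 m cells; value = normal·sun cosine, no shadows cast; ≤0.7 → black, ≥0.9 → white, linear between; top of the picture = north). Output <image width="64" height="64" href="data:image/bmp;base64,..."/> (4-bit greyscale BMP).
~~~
<image width="64" height="64" href="data:image/bmp;base64,Qk12CAAAAAAAAHYAAAAoAAAAQAAAAEAAAAABAAQAAAAAAAAIAAATCwAAEwsAABAAAAAAAAAAAAAAABEREQAiIiIAMzMzAERERABVVVUAZmZmAHd3dwCIiIgAmZmZAKqqqgC7u7sAzMzMAN3d3QDu7u4A////AIh3d3d3d3d3d3eIiIiZmqq7uqmHZVREVVZmd3d3iIiIqqmZiIiHd3d3eIiIiZmqq7uqmHZlREVVZmd3d3eIiIjt3Mu6qZmIiIiIiIiZmqq7qqmHZVREVWZnd3d3eIiIiP/u7cy7qpmYiIiImZmqq7qpmHZUREVWZ3d3d3iIiIiJ/u7t3Mu6qZmZmZmZqqqqqpmHZURERWZ3eIiIiIiIiJnd3d3Mu7qqmZmZmaqqqqqph2ZURERWZ3iIiIiIiIiJmczMy7u7qqqqqaqqqqqqqZh2VURERWZ3iIiIiIiIiJmZqqqqqqqqqqqqqqqqqqmYh2VURERVZ3iImZmZiImZmZmZmZmqqqqqqqqqqqqpmYdmVERERFZ3iImZmZmZmZmZmYiJmZmqqqqqqqqpmZmHdlVERERFZ3iJmZmZmZmZmZmZiImZmqqqqqmZmZmIh3ZlVERERVVniJmZmqqpmZmZmZmImZmqqqqZmYiIiHd2ZVVEREVVVneImZqqqqqqqZmZmYmZqqqqmZiId3d2ZmVVVVVVVVVmeImZqqqqqqqqqqqqmZqqqqmYh3ZmZmVVVVVVVVVmZmd4mZqqu7u6qqqqqqqZqqqpmIdmZVVVVVVVVVVmZmZmZ4iZqqu7u7u6qqqqqomqqpmHdlVVVVVVVVVmZmZmZmZ3iZqqu7u7u7qqqqqpd4mZmHZlVVVVVVVmZmZ3d3d3d3iJmqu7zMy7u6qqmalnd3d3ZVVFVVVmZmd3d3d3d3d3eJmqu8zMzMu7qqmZmYd2VVRERERWZmd3d3iIiIiId3eImqu7zMzMy7uqmZmZupdUMRASNFZ3d4iIiIiIiIiHd4maq7zMzczMu6qZmZncuXQQAAATVniIiImZmZiIiIiIiaq7zM3d3Mu6qZmZmdy6hRAAAANWiImZmZmZmZiIiIiJqrvM3d3cy7qpmIiYu6l0EAAAAleJmZmZmZmZmZiIiJmrvMzd3dzLupmIiIiZh1IAAAABR5mZmZmZmZmZmZiJmqu8zN3dzMuqmIiIiId1MQAAABNXmqqqqqqZmZmZmZmau8zM3dzMu6mYh3eIdmQQAAJFVWeaqqqqqqqZmZmZmaq7zMzdzMu6qYh3d3dmUxAAFGiZiZq6qqqqqqmZmZmZqrvMzMzMy7qYh3dnd2ZUIQE1i826qrqqqqqqqpmZmZmqu8zMzMy7qZh3ZmZ3VVQyI1is7/3LqqqqqqqqqZmZmqq7zMzMu7qph3ZmZmdWZURFec7//9uqqqqqqqqqmZqqqrvMzMu7qpiHZlVWZmZmZmeb3///7Kmqqqqqqqqqqqqqu7u7u7qpiHZlVVVmZnd3iazv///sqZqqqqqqqqqqqqq7u7u6qpiHZlVERVZnd4iave///tuaqqqqqqqqmqqqqqu7u6qpmHZlREREVXeIiZrN7//9uqmqqqqqqZmZmaqqqruqqpmHdlREM0RVeIiJmr3e7tupqaqqqpmZmZmZmaqqqqqZmHdlVDMzNEWIiIiavM3MupmZqqqZmZmZmZmZmaqqqZmHdlVDMyIzRIiIiImaq6qpmImaqpmZmZmZmZmZmZmZmIdmVEMiIiNEiIiIiImZmZmYiZqpmZmZmZmZmZmZmZiId2VEMyIiIzSIiIiIiImZmZiImamZmZiIiIiIiImYiId2VUMyIhIjNIh3d3eIiJmZmHeJqZmIiIiIiIiIiIiId2ZVQzIhEiM0iHd3d3iIiJmYd4mZmIiIiIh3eIiIiHd3ZlRDIiESI0SHd3d3d3iIiIh2eJmYiHd3d3d3d3d3d3ZlVEMyIiIjRHd3ZmZ3d4iIiHZomZh3d3d3Zmd3d3d3ZmVUQzIiIjRFd3ZmZmZ3eIiIdleJiHdmZmZmZmZmZ3ZmZVREMzMzRFZ3dmZmZmd3iIh1VoiHZmZmVVVWZmZmZmZlVURDMzRFZnd2ZVVmZ3d3d2VFeIdlVVVVVVVVZmZmZmZVVURERVZ3d2ZlVVZmd3d3ZDRoh1VVRERFVVVWZmZmZmZVVVVWZ4h3ZlVVVmZnd3dkNGd2VERERERFVVVmZnd3ZmZmZmd4iXdmVVVWZmd3dlMjZ3ZERERERERVVmZnd3d3d3d3eImZd2ZVVVZmZ3dmUyJXdkQzM0RERVVWZnd3eIiHeIiJmap3ZmVVVmZndmZSEld1QzMzRERFVWZnd3iIiIiImZmqqnd2ZVVmZnd2ZkISV3VDMzRERVVmZ3d4iIiZmZmZqqq7d3ZlVWZnd3dmQRJndUM0RERVVmZ3eIiJmZmZmaqqq7t3dmZmZnd3d2YxE2d1REREVVZmd4iImZmZmZqqqqq7u3d2ZmZnd3d3djETeHVERVVWZ3eIiZmZmqqqqqqqq7u7d3dmZmd4iId2MRWIdVVVZmd3iImZmqqqqqqqqqq7u7t3d2Zmd3iIiHUhJ5mFVWZnd4iZmaqqqqqqqqqqqru7u3d3dmZ3iIiIdSJIqYZmZ3iImZqqq7u7u7u7qqqru7u7d3d3d3eImZh0Imqqhnd4iJmqqru7u7u7u7u7qqq7u7t3d3d3d4iZmWQ0i7qHeIiZqqu7u7zMu7u7u7uqqqq7u3d3d3d4iJmYVDa8uoiJmaqru7zMzMzMu7u7u6qqqqqqh3d3d3iJmZdESczJiZmqq7u8zMzMzMzLu7u7qqqqqqqId3d3iImZhUR83bmZmqq7vMzMzMzMzMu7u7qqqqqqqoiHd3iIiZl1RZ3duZqqq7vMzMzMzMzMy7u7uqqqqqqq"/>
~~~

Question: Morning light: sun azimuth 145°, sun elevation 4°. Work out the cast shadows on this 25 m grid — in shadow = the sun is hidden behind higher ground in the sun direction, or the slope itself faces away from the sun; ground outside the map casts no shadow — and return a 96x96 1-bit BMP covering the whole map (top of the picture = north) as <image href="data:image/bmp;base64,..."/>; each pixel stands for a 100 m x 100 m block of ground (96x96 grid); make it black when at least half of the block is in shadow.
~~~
<image width="96" height="96" href="data:image/bmp;base64,Qk2+BAAAAAAAAD4AAAAoAAAAYAAAAGAAAAABAAEAAAAAAIAEAAATCwAAEwsAAAIAAAAAAAAA////AAAAAAAAAAAAAAAAAAAAAAAAAAAAAAAAAAAAAAAAAAAAAAAAAAAAAADgAAAAAAAAAAAAAAD8AAAAAAAAAAAAAAD/gAAAAAAAAAAAAAD/wAAAAAAAAAAAAAD/4AAAAAAAAAAAAAD/4AAAAAAAAAAAAAD/wAAAAAAAAAAAAAD/gAAAAAAAAAAAAAD/AAAAAAAAAAAAAAD+AAAAAAAAAAAAAAD4AAAAAAAAAAAAAADgAAAAAAAAAAAAAACAAAAAAAAAAAAAAAAAAAAAAAAAAAAAAAAAAAAAAAAAAAAAAAAAAAAAAAAAAAAAAAAAAAAAAAAAAAAAAAAAAAAAAAAAAAAAPAAAAAAAAAAAAAAAfgAAAAAAAAAAAAAAfwAAAAAAAAAAAAAA/4AAAAAAAAAAAAAA/8AAAAAAAAAAAAAB/+AAAAAAAAAAAAAB/+AAAAAAAAAAAAAD/+AAAAAAAAAAAAAD//DAAAAAAAAAAAAD//D4AAAAAAAAAAAH//D+AAAAAAAAAAAH//j/gAAAAAAAAAAH//j/4AAAAAAAAAAH//j/8AAAAAAAAAAH//j/+AAAAAAAAAAH//j//AAAAAAAAAAH//j//gAAAAAAAAAH//j//wAAAAAAAAAH//j//8AAAAAAAAAH//j//+AAAAAAAAAH//D///AAAAAAAAAD//B///gAAAAAAAAD/+B///wAAAAAAAAB/8B///4AAAAAAAAB/4B///8AAAAAAAAAfwB///+AAAAAAAAAGAB////AAAAAAAAAAAB////AAAAAAAAAAAD////gAAAAAAAAAAD////wAAAAAAAAAAD////wAAAAAAAAAAD////4AAAAAAAAAAD////4AAAAAAAAAAD////4AAAAAAAAAAD////8AAAAAAAAAAD////8AAAAAAAAAAD////+AAAAAAAAAAD////+AAAAAAAAAAD//w/+AAAAAAAAAAD//Af+AAAAAAAAAAD/8AP/AAAAAAAAAAD/wAH/AAAAAAAAAAD/gAD/AAAAAAAAAAD+AAB/AAAAAAAAAAD8AAA/AAAAAAAAAAD4AAAfAAAAAAAAAADwAAAfAAAAAAAAAADgAAAMAAAAAAAAAADAAAAAAAAAAAAAAACAAAAAAAAAAAAAAAAAAAAAAAAAAAAAAAAAAAAAAAAAAAAAAAAAAAAAAAAAAAAAAAAAAAAAAAAAAAAAAAAAAAAAAAAAAAAAAAABAAAAAAAAAAAAAAADwAAAAAAAAAAAAAAH4AAAAAAAAAAAAAAH8AAAAAAAAAAAAAAH8AAAAAAAAAAAAAAP+AAAAAAAAAAAAAAP/AAAAAAAAAAAAAAP/AAAAAAAAAAAAAAP/gAAAAAAAAAAAAAP/wAAAAAAAAAAAAAf/wAAAAAAAAAAAAAf/4AAAAAAAAAAAAAf/4AAAAAAAAAAAAAf/8AAAAAAAAAAAAAf/8AAAAAAAAAAAAAf/+AAAAAAAAAAAAAf/+AAAAAAAAAAAAAP//AAAAAAAAAAAAAP//AAAAAAAAAAAAAP//gAAAAAAAAAAAA="/>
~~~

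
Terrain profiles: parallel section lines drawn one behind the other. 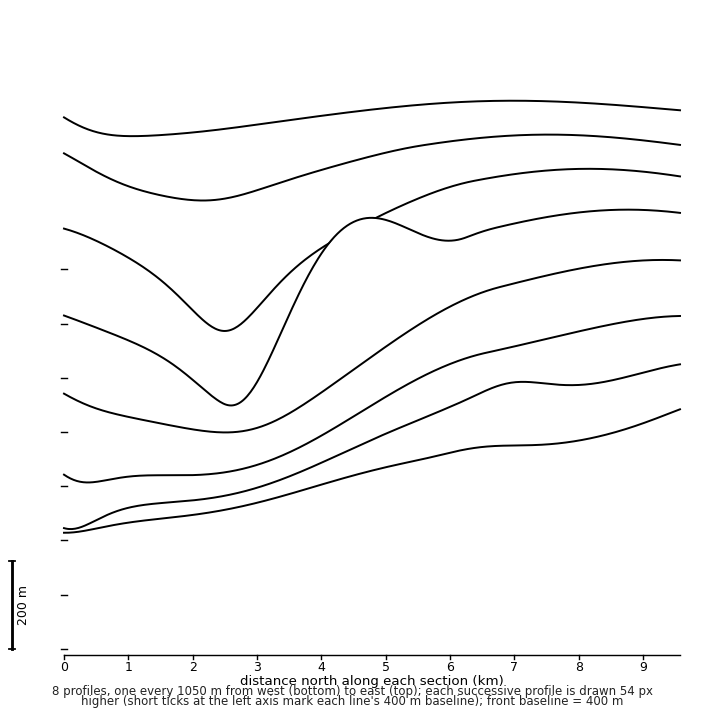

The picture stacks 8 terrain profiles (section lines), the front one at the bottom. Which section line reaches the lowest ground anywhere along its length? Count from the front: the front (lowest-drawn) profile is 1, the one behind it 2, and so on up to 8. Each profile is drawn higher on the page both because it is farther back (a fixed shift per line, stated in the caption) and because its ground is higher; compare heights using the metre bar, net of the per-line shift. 5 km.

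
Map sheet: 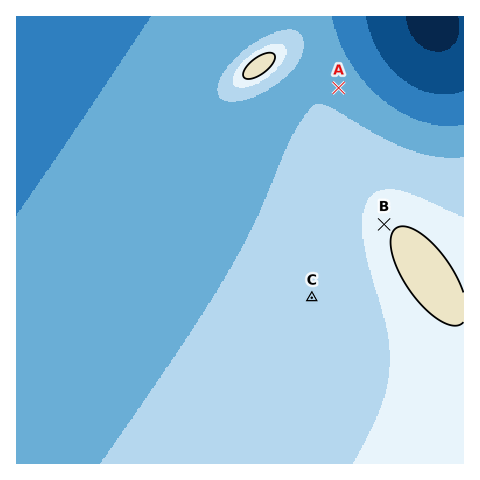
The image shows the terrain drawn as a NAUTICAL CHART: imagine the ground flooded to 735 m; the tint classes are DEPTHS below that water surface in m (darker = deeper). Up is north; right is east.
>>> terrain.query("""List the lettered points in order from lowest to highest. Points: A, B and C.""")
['A', 'C', 'B']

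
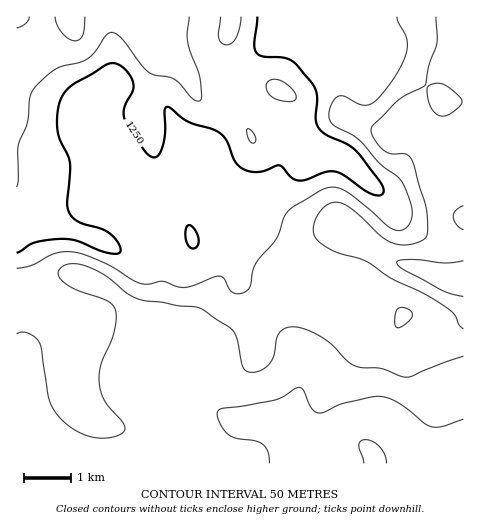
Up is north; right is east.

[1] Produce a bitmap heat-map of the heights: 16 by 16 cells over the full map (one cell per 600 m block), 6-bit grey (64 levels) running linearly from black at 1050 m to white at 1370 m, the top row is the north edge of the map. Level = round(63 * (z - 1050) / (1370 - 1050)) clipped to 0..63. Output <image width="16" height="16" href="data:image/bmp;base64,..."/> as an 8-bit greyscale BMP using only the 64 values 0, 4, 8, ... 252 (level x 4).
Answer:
<image width="16" height="16" href="data:image/bmp;base64,Qk02BQAAAAAAADYEAAAoAAAAEAAAABAAAAABAAgAAAAAAAABAAATCwAAEwsAAAABAAAAAAAAAAAAAAEBAQACAgIAAwMDAAQEBAAFBQUABgYGAAcHBwAICAgACQkJAAoKCgALCwsADAwMAA0NDQAODg4ADw8PABAQEAAREREAEhISABMTEwAUFBQAFRUVABYWFgAXFxcAGBgYABkZGQAaGhoAGxsbABwcHAAdHR0AHh4eAB8fHwAgICAAISEhACIiIgAjIyMAJCQkACUlJQAmJiYAJycnACgoKAApKSkAKioqACsrKwAsLCwALS0tAC4uLgAvLy8AMDAwADExMQAyMjIAMzMzADQ0NAA1NTUANjY2ADc3NwA4ODgAOTk5ADo6OgA7OzsAPDw8AD09PQA+Pj4APz8/AEBAQABBQUEAQkJCAENDQwBEREQARUVFAEZGRgBHR0cASEhIAElJSQBKSkoAS0tLAExMTABNTU0ATk5OAE9PTwBQUFAAUVFRAFJSUgBTU1MAVFRUAFVVVQBWVlYAV1dXAFhYWABZWVkAWlpaAFtbWwBcXFwAXV1dAF5eXgBfX18AYGBgAGFhYQBiYmIAY2NjAGRkZABlZWUAZmZmAGdnZwBoaGgAaWlpAGpqagBra2sAbGxsAG1tbQBubm4Ab29vAHBwcABxcXEAcnJyAHNzcwB0dHQAdXV1AHZ2dgB3d3cAeHh4AHl5eQB6enoAe3t7AHx8fAB9fX0Afn5+AH9/fwCAgIAAgYGBAIKCggCDg4MAhISEAIWFhQCGhoYAh4eHAIiIiACJiYkAioqKAIuLiwCMjIwAjY2NAI6OjgCPj48AkJCQAJGRkQCSkpIAk5OTAJSUlACVlZUAlpaWAJeXlwCYmJgAmZmZAJqamgCbm5sAnJycAJ2dnQCenp4An5+fAKCgoAChoaEAoqKiAKOjowCkpKQApaWlAKampgCnp6cAqKioAKmpqQCqqqoAq6urAKysrACtra0Arq6uAK+vrwCwsLAAsbGxALKysgCzs7MAtLS0ALW1tQC2trYAt7e3ALi4uAC5ubkAurq6ALu7uwC8vLwAvb29AL6+vgC/v78AwMDAAMHBwQDCwsIAw8PDAMTExADFxcUAxsbGAMfHxwDIyMgAycnJAMrKygDLy8sAzMzMAM3NzQDOzs4Az8/PANDQ0ADR0dEA0tLSANPT0wDU1NQA1dXVANbW1gDX19cA2NjYANnZ2QDa2toA29vbANzc3ADd3d0A3t7eAN/f3wDg4OAA4eHhAOLi4gDj4+MA5OTkAOXl5QDm5uYA5+fnAOjo6ADp6ekA6urqAOvr6wDs7OwA7e3tAO7u7gDv7+8A8PDwAPHx8QDy8vIA8/PzAPT09AD19fUA9vb2APf39wD4+PgA+fn5APr6+gD7+/sA/Pz8AP39/QD+/v4A////AEhISEhIRDgwLCQkJCgcDAxITFxQRDg0KCQkJCQgFCQoSFhkQDQ0MDg0LCgsLDRANExgZDwwNDA8UEAwQFBYVEhQYHBMNDAwQFxMSFxocGBYWGhoUEBETGBoaGx0cHRoTFxUSFh0dHh4dHB0dHBUNBiMdHyUhISUgHxoZFRAODg0sKicjHyImICAdFQ4SHRYMMCsjIR8iIyEhIR0YIiMVDDArIyAjJCIkKCcqKSgcEQwvKCMiKCYjKC8qLicbEQ8NMCgiJCsoLC4uLCocGRIREzIrJSMrLjErLTEpICIbFBM0NDErMzYvLCooIyEjIRYSODo5Mzg2LzIpISEhJCAXEQ="/>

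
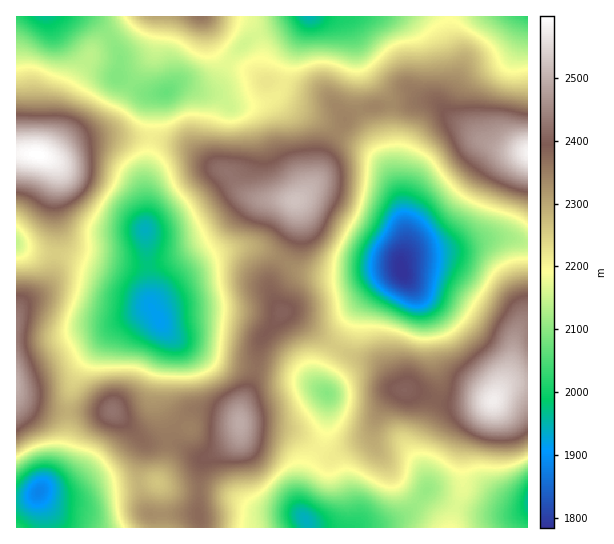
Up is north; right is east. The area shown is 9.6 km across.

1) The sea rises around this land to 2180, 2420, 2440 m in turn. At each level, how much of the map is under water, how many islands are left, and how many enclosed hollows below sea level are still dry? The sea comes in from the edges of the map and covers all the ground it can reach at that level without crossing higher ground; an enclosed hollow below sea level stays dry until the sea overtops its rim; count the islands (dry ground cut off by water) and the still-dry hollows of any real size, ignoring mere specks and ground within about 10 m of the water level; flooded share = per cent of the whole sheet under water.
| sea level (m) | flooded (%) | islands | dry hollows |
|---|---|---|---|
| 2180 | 27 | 0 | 2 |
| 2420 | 90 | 2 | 0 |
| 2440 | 92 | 2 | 0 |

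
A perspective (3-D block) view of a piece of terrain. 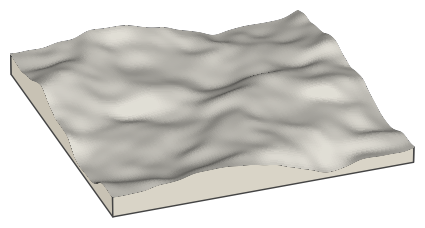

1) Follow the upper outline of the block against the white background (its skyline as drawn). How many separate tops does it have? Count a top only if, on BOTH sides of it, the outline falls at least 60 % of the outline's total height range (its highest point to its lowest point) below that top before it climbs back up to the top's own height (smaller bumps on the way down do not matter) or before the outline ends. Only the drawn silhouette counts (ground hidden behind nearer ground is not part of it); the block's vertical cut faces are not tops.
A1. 0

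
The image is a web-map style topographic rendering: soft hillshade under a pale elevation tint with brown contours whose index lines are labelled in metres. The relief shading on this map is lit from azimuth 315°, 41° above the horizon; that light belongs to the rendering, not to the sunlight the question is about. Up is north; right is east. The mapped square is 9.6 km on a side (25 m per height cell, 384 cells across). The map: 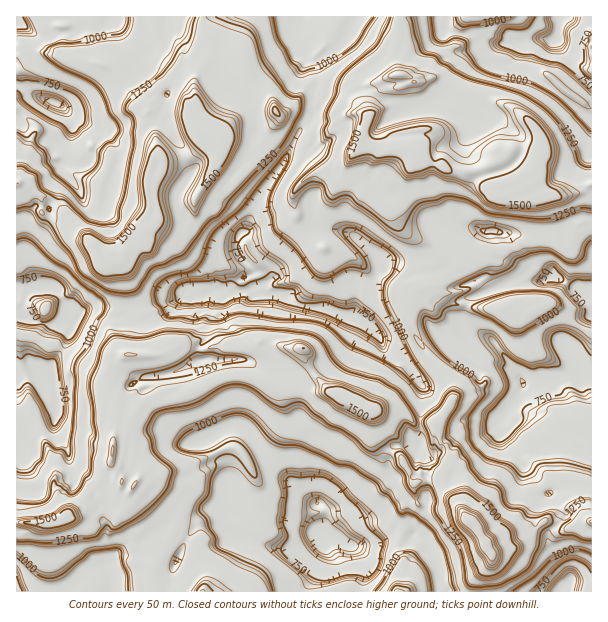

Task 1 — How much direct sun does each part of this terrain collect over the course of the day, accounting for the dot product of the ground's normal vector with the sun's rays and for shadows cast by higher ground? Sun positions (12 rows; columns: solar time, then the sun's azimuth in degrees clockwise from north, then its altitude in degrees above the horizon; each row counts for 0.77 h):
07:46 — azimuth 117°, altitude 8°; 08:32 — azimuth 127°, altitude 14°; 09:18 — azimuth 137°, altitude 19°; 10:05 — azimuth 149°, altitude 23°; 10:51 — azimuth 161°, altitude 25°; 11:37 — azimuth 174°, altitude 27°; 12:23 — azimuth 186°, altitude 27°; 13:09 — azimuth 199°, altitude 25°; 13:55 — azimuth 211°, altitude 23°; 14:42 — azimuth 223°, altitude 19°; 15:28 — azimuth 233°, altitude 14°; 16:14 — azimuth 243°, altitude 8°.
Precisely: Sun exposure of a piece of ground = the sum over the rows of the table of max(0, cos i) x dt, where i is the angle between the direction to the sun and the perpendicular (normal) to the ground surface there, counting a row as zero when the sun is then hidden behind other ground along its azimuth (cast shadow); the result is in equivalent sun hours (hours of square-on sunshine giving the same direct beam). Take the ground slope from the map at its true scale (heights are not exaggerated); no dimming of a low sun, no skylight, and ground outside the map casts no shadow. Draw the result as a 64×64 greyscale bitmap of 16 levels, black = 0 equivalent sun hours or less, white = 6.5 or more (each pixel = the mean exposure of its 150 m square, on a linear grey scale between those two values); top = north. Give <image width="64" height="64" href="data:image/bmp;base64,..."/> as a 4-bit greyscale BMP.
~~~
<image width="64" height="64" href="data:image/bmp;base64,Qk12CAAAAAAAAHYAAAAoAAAAQAAAAEAAAAABAAQAAAAAAAAIAAATCwAAEwsAABAAAAAAAAAAAAAAABEREQAiIiIAMzMzAERERABVVVUAZmZmAHd3dwCIiIgAmZmZAKqqqgC7u7sAzMzMAN3d3QDu7u4A////AJh4h3d3d3d3d3QiIld2V3cyNWdEMxFWZ6nv/827u3ZXmM/qd3d2h3d2ZSE1ZmNWdRAAAQEzEUVVeJ7+3u3Mtoisyr23dmend3NVVVZSEUUwAAAAACNFU0V3md3JzMzNqsp3edt2aHd3dld3YxATQhIyAAASREQSRWiZupuKre7cqJmYi+26h3d5h3UQEjQzNCAAABRUEBNHeZuFaYmpz/7////t27uHd3eGdzJFZ7pVEBETZWYyNGmrmGRTV4q774v/26u83Id3d3ZTRWZ3dlUzRXp4t2ZnqszHI1VWqa24uois2Xm864d3d1VWZ3dkVnVplmmHd4yrq4UzE0SJJHoAACZmeIed2Hd3I1Znd3hVeHZ2ine82amGMjIjIAIBQxAAABVnd3i8h3iGZmd3d1ZCaXm5eKmWaGESIxAAACMSAAAQFGZ3iIq3d7pmd3d4Zqu4nIeriJWFMiEkISMiMgAhAiADZ3h5eKl3eGd3qXVmeHm4eLp7m5QQESIzNFZURBEjIAFXd2V3iWZ5d3m3d4qqvYeup3hFZDIhAUMBRWZlADQREWeWdndmZ1apmnZ53d3JrNmIxyI2ZTESIQAiIhAhFWI0Z5Z3dRNVZ4mpRXd3ic7biaqDABZ1MgABIQAAAUREIFVmd3dzIxABepRGeJreuHjOqCESdlMxABMzERI0VVEBZmZWd2VGEAACIlfP/rh3i8m6c0W3EjEQAkVWZmZmUQJVV1Z3VVe3ZUIkasmId4rciIqWiZckVAAANVZmZmZiBGaHd3eXZp3rhmerh3d63ai+yKypeGRlIQACVmZmZlEDZnd3d4uYiJztvciKl76ovtrIiCFHqJZTIRE1ZmZWMRVmh3d3et/+uIq6id/uyZ3qdlZ0EQWYqaYyECRVZSUSNnaHd3Znd4rdmHitubyb2XZBFEERElh6m1QxAAAAECNHZ3d3NFVmZ3rtzdl3d3dUMQEiEgAiA2WIhUQxAAAyNEd2Z3eFIREjVnq6h3d3hwAAEQEhAlQ0MEZFVlVERGVVZ3VGeJvMlSACNVZnd3iSEQAAEQAmZkESREZ6iIZ3hniGREZ4mZmsxhAAAnd3nJZRABEQElZjETRXac3td3e83LUyRXZVVniczcu7mHrctkIRAAEjZTEjRUOJd3RWecyWUSNDVlRWd3dTZ3d3dCIUMxAAATVlI0VlNIdnZVaLdkEAFEQQAAEzMhABJFVCAAEyAAACRnQ1VmeZnbiJiskAAAEDRBAAAAAAAAAAAAAAAREAASR3dWdmeJvKzazcchFoMjJCQzIhAAAAAAAAAAAAAAEkV4eK2neb2od53IdSV3ZER2VnZmMAAAAAAAAAAAASVWdod4qcy4d3d3d6t1RkESaaepq5cgAAAAAAAAAAJWZ5Zmd3d4rGIAJFZmQzJWQhJbru7d2GIQAAAAAAABFFVVZVVnd3eFZ0EAAAACM1uWabvu/9yqqoVDIREBEBVmrHZlVDZmZ3qnZ0EAEACIq87svLyqvKq73uqrqEIxN3nc67tkJHd3d4re63RGJJq3ia7KiXd3qs7aq4djOGioi4iM6URFd3d3d3mbuYmr/Yd6yamod3eeuL2Zh1R1vIi4iXdSRpuIh3d3d4ne7dyKiayKuJdTV3eZeLmHdFiXnKdlZCN8ysuXd3ZlRXmrl3iu6Yt1QwAWd4uHm6eVJnnbd2ZDR8u+t2d3diABR3d3d7iKyWUQAANniod6zKupeZiHd5vMrNuGZ3d3iayomYh3h4yWZAAAEjd3Z5nN2rhoeJd4ipncmqh3d3m+7v///riO1kZRAAAjNnVXuXm8l2l4d3movsh4rLqHid/////d3/iqggAAACVndlWLh7qnVXuXfO7Kd3d77+3+zJiHib3KmIUAAAIzNnd4ZDinjLlTZtuZnJd3d3d4q6ynd3d3UzaGdBEAFFVGd3qFNbl4y3NDbel3d3d4upi961Vnd3cgJFUiMAABVVZWeJdEe4eMpCQjh3iIh4ve/9uYl0NXd3NVQBMiEhBGVlZ3d4d4t3jIMzIVeuzt3IeIZBBHmEZ3lmIDMzM0Q0VVVXZFjIeZd4x1QyNmrcq6d3QSI1Z4hneHZCUhJEREEkVlQyOpd3p3eLdVRVRXd3d3eGQyI1RVZ2ZDQRVEIUQhNmQiN5d3eHZ3mVVqdFdCVmZolkQhAAV2RDRBJDIAAzNmZCNId3dmd3vJdVZlVmABNFVDVlMSenQzNCdBAAAVWJh2Znh3YyNmfLmFVmeGgwAAABRmZmenMiJCNRAAAkZpendmZncwAlZXNHVEZUI1QhASRWZ3i1ESIyNSAAA1h4hTVmVVZSI0VkEiRFNGQQNXd2ZmZ3dRAREhNUEkV4uXt1IUZVIiNFZmUyAUQ0VDSKzMl3d3ZjEAERMyKInNuJ2WUyE2VBNFZnZkESRENnd5qrqqd2MgAAABMzIt2oi+yXdlMhNVRVZnd1IjASQyZlNWUiNkEAAAABEjIVh3nch3dmZUM0d3d3d3MjEAACEmZCABNRAAAAAREQARKHmod2ZmZmVDNXd3d3YzQREAARFFREQhEhEBEQAAASI3dSIjNGZmZmRCV3d3dlUiMzIQARV3dRETYhIAAAAAIzQ0MQAAARVmZUJXd3ZUVCM0NDESI2d1MQADRVEiMQAjICdVMQAAA3dmVGd2QhNVNEREQzI0V3VSAXiHmHhWMBMUl2VWVDIld2ZlRkEAE1RFVFVEMyRHVmUzm83uqpUiAl"/>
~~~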